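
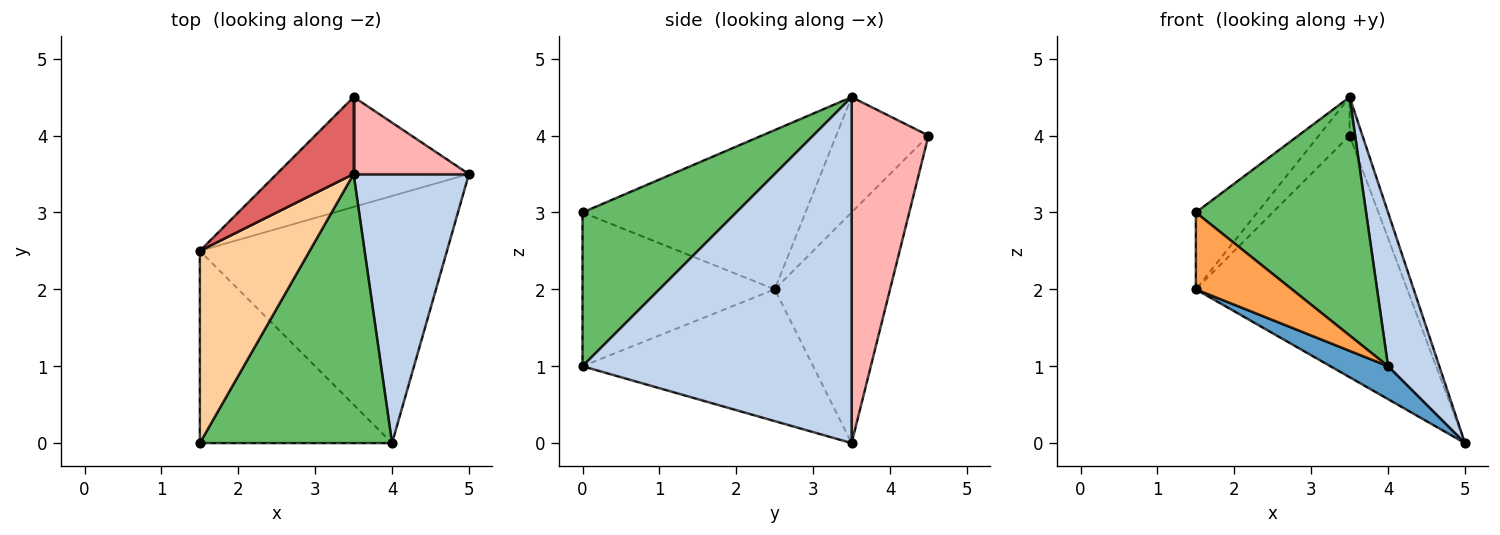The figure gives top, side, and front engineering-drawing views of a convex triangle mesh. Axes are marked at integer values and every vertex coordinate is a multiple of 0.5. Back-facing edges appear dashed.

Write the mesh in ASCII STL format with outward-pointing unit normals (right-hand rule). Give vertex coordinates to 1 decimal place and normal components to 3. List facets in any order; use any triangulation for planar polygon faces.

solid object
 facet normal -0.467 -0.117 -0.876
  outer loop
   vertex 4.0 0.0 1.0
   vertex 1.5 2.5 2.0
   vertex 5.0 3.5 0.0
  endloop
 endfacet
 facet normal 0.934 -0.178 0.311
  outer loop
   vertex 3.5 3.5 4.5
   vertex 4.0 0.0 1.0
   vertex 5.0 3.5 0.0
  endloop
 endfacet
 facet normal -0.596 -0.298 -0.745
  outer loop
   vertex 1.5 0.0 3.0
   vertex 1.5 2.5 2.0
   vertex 4.0 0.0 1.0
  endloop
 endfacet
 facet normal -0.803 0.221 0.554
  outer loop
   vertex 1.5 0.0 3.0
   vertex 3.5 3.5 4.5
   vertex 1.5 2.5 2.0
  endloop
 endfacet
 facet normal 0.514 -0.569 0.642
  outer loop
   vertex 1.5 0.0 3.0
   vertex 4.0 0.0 1.0
   vertex 3.5 3.5 4.5
  endloop
 endfacet
 facet normal -0.445 0.815 -0.371
  outer loop
   vertex 3.5 4.5 4.0
   vertex 5.0 3.5 0.0
   vertex 1.5 2.5 2.0
  endloop
 endfacet
 facet normal -0.802 0.267 0.535
  outer loop
   vertex 3.5 4.5 4.0
   vertex 1.5 2.5 2.0
   vertex 3.5 3.5 4.5
  endloop
 endfacet
 facet normal 0.937 0.156 0.312
  outer loop
   vertex 3.5 4.5 4.0
   vertex 3.5 3.5 4.5
   vertex 5.0 3.5 0.0
  endloop
 endfacet
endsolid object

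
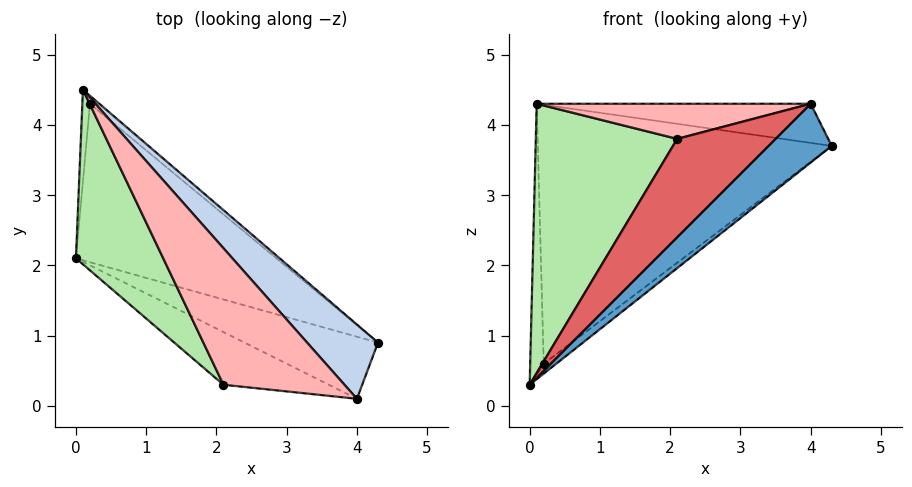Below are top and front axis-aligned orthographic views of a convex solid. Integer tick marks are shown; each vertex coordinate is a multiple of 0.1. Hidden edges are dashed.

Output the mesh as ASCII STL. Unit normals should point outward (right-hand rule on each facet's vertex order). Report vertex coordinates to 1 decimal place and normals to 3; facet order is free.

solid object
 facet normal 0.357 -0.642 -0.678
  outer loop
   vertex 4.0 0.1 4.3
   vertex 0.0 2.1 0.3
   vertex 4.3 0.9 3.7
  endloop
 endfacet
 facet normal 0.466 0.413 0.783
  outer loop
   vertex 4.0 0.1 4.3
   vertex 4.3 0.9 3.7
   vertex 0.1 4.5 4.3
  endloop
 endfacet
 facet normal 0.628 0.049 -0.777
  outer loop
   vertex 0.2 4.3 0.6
   vertex 4.3 0.9 3.7
   vertex 0.0 2.1 0.3
  endloop
 endfacet
 facet normal -0.995 0.095 -0.032
  outer loop
   vertex 0.2 4.3 0.6
   vertex 0.0 2.1 0.3
   vertex 0.1 4.5 4.3
  endloop
 endfacet
 facet normal 0.649 0.761 -0.024
  outer loop
   vertex 0.2 4.3 0.6
   vertex 0.1 4.5 4.3
   vertex 4.3 0.9 3.7
  endloop
 endfacet
 facet normal -0.852 -0.440 0.285
  outer loop
   vertex 2.1 0.3 3.8
   vertex 0.1 4.5 4.3
   vertex 0.0 2.1 0.3
  endloop
 endfacet
 facet normal 0.031 -0.881 -0.472
  outer loop
   vertex 2.1 0.3 3.8
   vertex 0.0 2.1 0.3
   vertex 4.0 0.1 4.3
  endloop
 endfacet
 facet normal -0.271 -0.240 0.932
  outer loop
   vertex 2.1 0.3 3.8
   vertex 4.0 0.1 4.3
   vertex 0.1 4.5 4.3
  endloop
 endfacet
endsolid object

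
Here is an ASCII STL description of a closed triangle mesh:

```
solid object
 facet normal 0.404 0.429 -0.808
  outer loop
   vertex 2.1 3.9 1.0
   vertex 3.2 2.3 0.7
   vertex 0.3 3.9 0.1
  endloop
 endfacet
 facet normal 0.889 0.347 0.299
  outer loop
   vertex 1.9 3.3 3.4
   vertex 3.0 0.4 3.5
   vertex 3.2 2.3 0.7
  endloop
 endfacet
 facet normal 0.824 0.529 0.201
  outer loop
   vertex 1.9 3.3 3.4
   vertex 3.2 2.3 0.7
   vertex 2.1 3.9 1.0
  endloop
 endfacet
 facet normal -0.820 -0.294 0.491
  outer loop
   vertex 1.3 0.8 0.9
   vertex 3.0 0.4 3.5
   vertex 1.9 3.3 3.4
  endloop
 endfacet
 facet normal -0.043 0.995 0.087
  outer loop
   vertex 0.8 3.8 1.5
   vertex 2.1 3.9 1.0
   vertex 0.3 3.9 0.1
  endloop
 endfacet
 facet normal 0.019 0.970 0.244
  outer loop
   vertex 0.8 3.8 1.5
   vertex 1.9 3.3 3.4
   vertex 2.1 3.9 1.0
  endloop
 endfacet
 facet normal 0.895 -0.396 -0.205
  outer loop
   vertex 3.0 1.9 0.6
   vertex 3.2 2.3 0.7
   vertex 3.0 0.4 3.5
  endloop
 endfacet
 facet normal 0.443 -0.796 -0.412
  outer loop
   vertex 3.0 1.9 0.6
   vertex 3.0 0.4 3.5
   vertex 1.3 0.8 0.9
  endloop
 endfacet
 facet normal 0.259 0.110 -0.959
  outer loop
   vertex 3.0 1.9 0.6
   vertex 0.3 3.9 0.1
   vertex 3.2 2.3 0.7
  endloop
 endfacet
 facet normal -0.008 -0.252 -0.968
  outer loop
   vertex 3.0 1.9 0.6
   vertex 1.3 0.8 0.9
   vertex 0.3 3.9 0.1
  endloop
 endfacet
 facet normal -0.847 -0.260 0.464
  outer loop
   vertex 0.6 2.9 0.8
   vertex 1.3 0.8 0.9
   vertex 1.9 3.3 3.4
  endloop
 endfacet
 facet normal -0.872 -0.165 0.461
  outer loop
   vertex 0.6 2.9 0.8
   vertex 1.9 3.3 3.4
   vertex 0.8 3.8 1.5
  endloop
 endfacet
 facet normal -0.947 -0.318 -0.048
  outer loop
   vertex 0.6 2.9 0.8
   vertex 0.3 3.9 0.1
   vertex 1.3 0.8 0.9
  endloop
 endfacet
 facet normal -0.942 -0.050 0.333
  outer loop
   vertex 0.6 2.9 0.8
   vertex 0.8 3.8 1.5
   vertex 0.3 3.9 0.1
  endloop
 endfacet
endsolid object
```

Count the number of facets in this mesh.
14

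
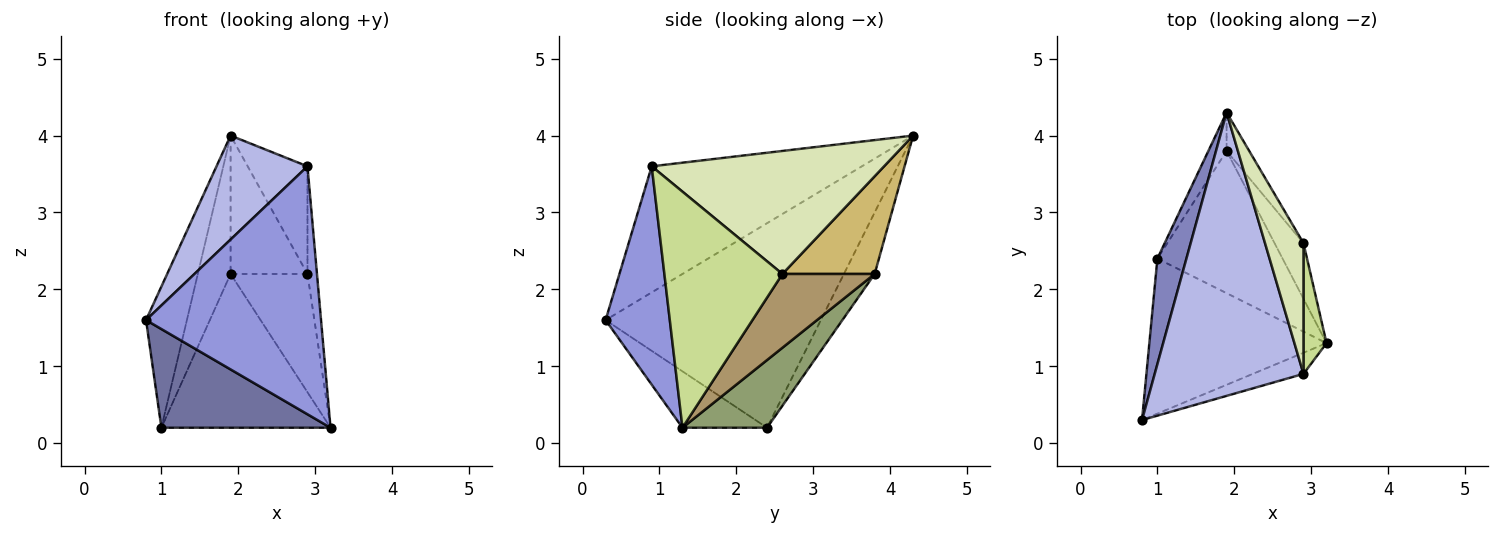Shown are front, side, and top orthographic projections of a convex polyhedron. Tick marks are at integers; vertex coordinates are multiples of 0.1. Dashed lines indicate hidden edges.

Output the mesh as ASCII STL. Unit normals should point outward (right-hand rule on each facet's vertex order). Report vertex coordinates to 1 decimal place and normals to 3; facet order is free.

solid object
 facet normal -0.259 -0.519 -0.815
  outer loop
   vertex 1.0 2.4 0.2
   vertex 3.2 1.3 0.2
   vertex 0.8 0.3 1.6
  endloop
 endfacet
 facet normal -0.973 0.185 0.138
  outer loop
   vertex 1.0 2.4 0.2
   vertex 0.8 0.3 1.6
   vertex 1.9 4.3 4.0
  endloop
 endfacet
 facet normal 0.343 -0.936 -0.080
  outer loop
   vertex 2.9 0.9 3.6
   vertex 0.8 0.3 1.6
   vertex 3.2 1.3 0.2
  endloop
 endfacet
 facet normal -0.623 -0.270 0.735
  outer loop
   vertex 2.9 0.9 3.6
   vertex 1.9 4.3 4.0
   vertex 0.8 0.3 1.6
  endloop
 endfacet
 facet normal 0.345 0.689 -0.637
  outer loop
   vertex 1.9 3.8 2.2
   vertex 3.2 1.3 0.2
   vertex 1.0 2.4 0.2
  endloop
 endfacet
 facet normal -0.671 0.715 -0.199
  outer loop
   vertex 1.9 3.8 2.2
   vertex 1.0 2.4 0.2
   vertex 1.9 4.3 4.0
  endloop
 endfacet
 facet normal 0.992 0.080 0.097
  outer loop
   vertex 2.9 2.6 2.2
   vertex 2.9 0.9 3.6
   vertex 3.2 1.3 0.2
  endloop
 endfacet
 facet normal 0.927 0.239 0.290
  outer loop
   vertex 2.9 2.6 2.2
   vertex 1.9 4.3 4.0
   vertex 2.9 0.9 3.6
  endloop
 endfacet
 facet normal 0.736 0.613 -0.288
  outer loop
   vertex 2.9 2.6 2.2
   vertex 3.2 1.3 0.2
   vertex 1.9 3.8 2.2
  endloop
 endfacet
 facet normal 0.756 0.630 -0.175
  outer loop
   vertex 2.9 2.6 2.2
   vertex 1.9 3.8 2.2
   vertex 1.9 4.3 4.0
  endloop
 endfacet
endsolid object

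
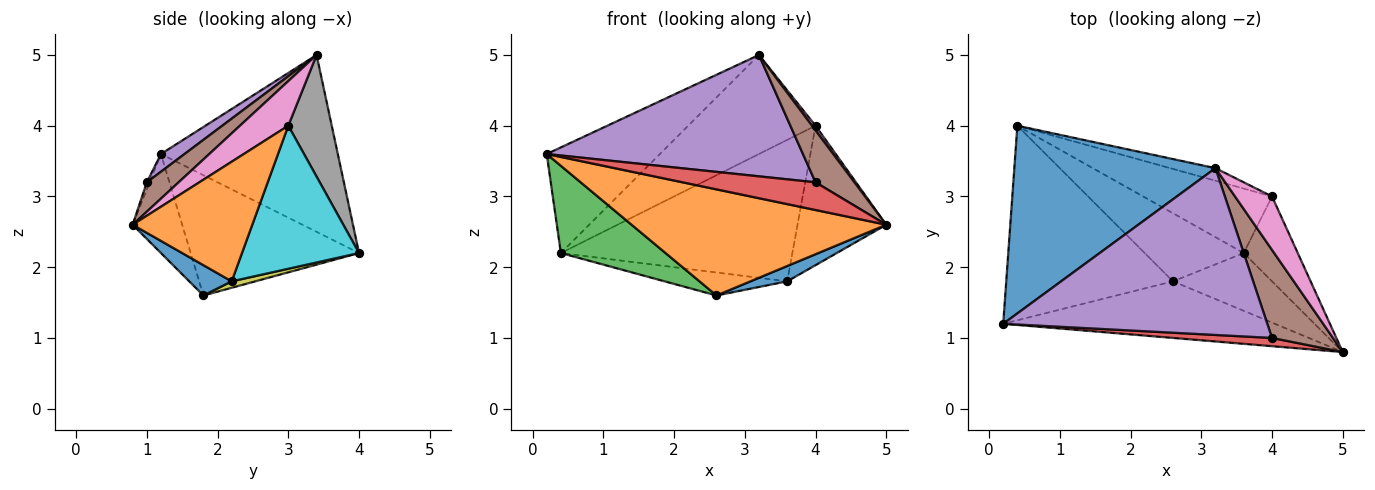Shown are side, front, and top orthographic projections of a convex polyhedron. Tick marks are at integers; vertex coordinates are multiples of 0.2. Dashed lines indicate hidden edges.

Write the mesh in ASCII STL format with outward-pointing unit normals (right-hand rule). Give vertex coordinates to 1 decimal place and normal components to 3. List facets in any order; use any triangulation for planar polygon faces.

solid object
 facet normal -0.608 0.389 0.692
  outer loop
   vertex 3.2 3.4 5.0
   vertex 0.4 4.0 2.2
   vertex 0.2 1.2 3.6
  endloop
 endfacet
 facet normal -0.169 -0.870 -0.464
  outer loop
   vertex 2.6 1.8 1.6
   vertex 5.0 0.8 2.6
   vertex 0.2 1.2 3.6
  endloop
 endfacet
 facet normal -0.550 -0.342 -0.762
  outer loop
   vertex 2.6 1.8 1.6
   vertex 0.2 1.2 3.6
   vertex 0.4 4.0 2.2
  endloop
 endfacet
 facet normal -0.020 -0.958 0.285
  outer loop
   vertex 4.0 1.0 3.2
   vertex 0.2 1.2 3.6
   vertex 5.0 0.8 2.6
  endloop
 endfacet
 facet normal 0.054 -0.588 0.807
  outer loop
   vertex 4.0 1.0 3.2
   vertex 3.2 3.4 5.0
   vertex 0.2 1.2 3.6
  endloop
 endfacet
 facet normal 0.384 -0.469 0.796
  outer loop
   vertex 4.0 1.0 3.2
   vertex 5.0 0.8 2.6
   vertex 3.2 3.4 5.0
  endloop
 endfacet
 facet normal 0.769 -0.056 0.637
  outer loop
   vertex 4.0 3.0 4.0
   vertex 3.2 3.4 5.0
   vertex 5.0 0.8 2.6
  endloop
 endfacet
 facet normal 0.321 0.940 -0.119
  outer loop
   vertex 4.0 3.0 4.0
   vertex 0.4 4.0 2.2
   vertex 3.2 3.4 5.0
  endloop
 endfacet
 facet normal 0.061 0.319 -0.946
  outer loop
   vertex 3.6 2.2 1.8
   vertex 2.6 1.8 1.6
   vertex 0.4 4.0 2.2
  endloop
 endfacet
 facet normal 0.418 0.827 -0.377
  outer loop
   vertex 3.6 2.2 1.8
   vertex 0.4 4.0 2.2
   vertex 4.0 3.0 4.0
  endloop
 endfacet
 facet normal 0.284 -0.246 -0.927
  outer loop
   vertex 3.6 2.2 1.8
   vertex 5.0 0.8 2.6
   vertex 2.6 1.8 1.6
  endloop
 endfacet
 facet normal 0.755 0.560 -0.341
  outer loop
   vertex 3.6 2.2 1.8
   vertex 4.0 3.0 4.0
   vertex 5.0 0.8 2.6
  endloop
 endfacet
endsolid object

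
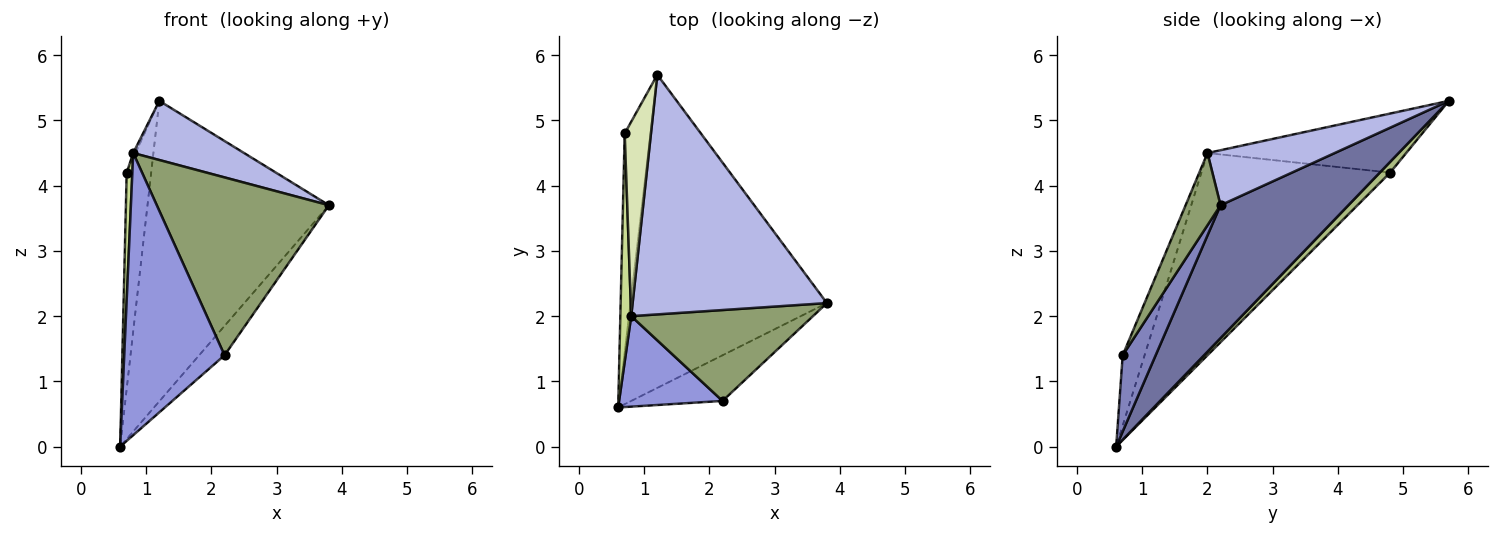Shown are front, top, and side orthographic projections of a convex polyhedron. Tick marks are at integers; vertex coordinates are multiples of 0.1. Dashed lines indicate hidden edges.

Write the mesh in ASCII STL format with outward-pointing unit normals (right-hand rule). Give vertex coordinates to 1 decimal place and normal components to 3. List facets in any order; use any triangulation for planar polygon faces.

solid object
 facet normal 0.439 0.622 -0.648
  outer loop
   vertex 1.2 5.7 5.3
   vertex 3.8 2.2 3.7
   vertex 0.6 0.6 0.0
  endloop
 endfacet
 facet normal 0.575 0.443 -0.688
  outer loop
   vertex 2.2 0.7 1.4
   vertex 0.6 0.6 0.0
   vertex 3.8 2.2 3.7
  endloop
 endfacet
 facet normal -0.203 -0.932 0.299
  outer loop
   vertex 0.8 2.0 4.5
   vertex 0.6 0.6 0.0
   vertex 2.2 0.7 1.4
  endloop
 endfacet
 facet normal 0.265 -0.231 0.936
  outer loop
   vertex 0.8 2.0 4.5
   vertex 3.8 2.2 3.7
   vertex 1.2 5.7 5.3
  endloop
 endfacet
 facet normal 0.178 -0.876 0.448
  outer loop
   vertex 0.8 2.0 4.5
   vertex 2.2 0.7 1.4
   vertex 3.8 2.2 3.7
  endloop
 endfacet
 facet normal 0.285 0.674 -0.681
  outer loop
   vertex 0.7 4.8 4.2
   vertex 1.2 5.7 5.3
   vertex 0.6 0.6 0.0
  endloop
 endfacet
 facet normal -0.998 -0.030 0.054
  outer loop
   vertex 0.7 4.8 4.2
   vertex 0.6 0.6 0.0
   vertex 0.8 2.0 4.5
  endloop
 endfacet
 facet normal -0.914 0.011 0.406
  outer loop
   vertex 0.7 4.8 4.2
   vertex 0.8 2.0 4.5
   vertex 1.2 5.7 5.3
  endloop
 endfacet
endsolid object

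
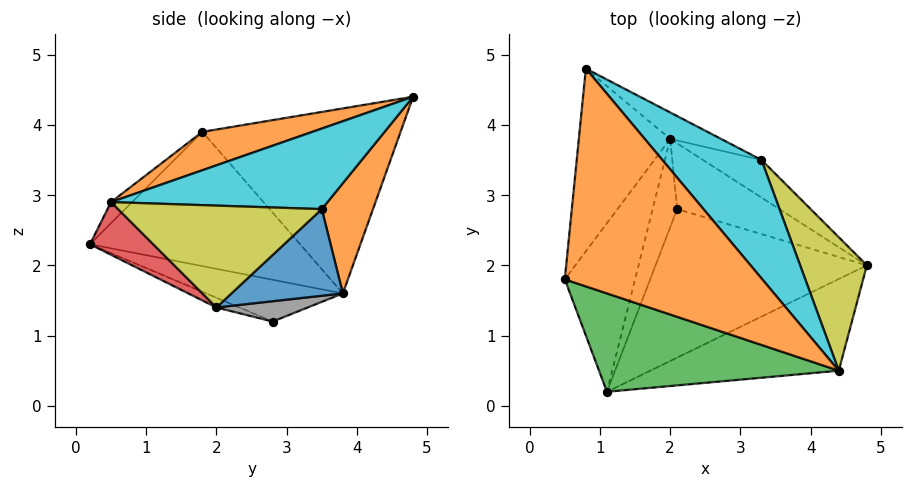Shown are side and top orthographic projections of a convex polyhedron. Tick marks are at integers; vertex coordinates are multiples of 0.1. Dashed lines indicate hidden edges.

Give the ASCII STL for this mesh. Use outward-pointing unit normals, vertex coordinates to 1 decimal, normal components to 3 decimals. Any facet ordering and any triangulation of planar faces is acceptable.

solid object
 facet normal -0.043 -0.375 -0.926
  outer loop
   vertex 1.1 0.2 2.3
   vertex 2.1 2.8 1.2
   vertex 4.8 2.0 1.4
  endloop
 endfacet
 facet normal 0.188 -0.180 0.966
  outer loop
   vertex 4.4 0.5 2.9
   vertex 0.8 4.8 4.4
   vertex 0.5 1.8 3.9
  endloop
 endfacet
 facet normal -0.061 -0.717 0.694
  outer loop
   vertex 4.4 0.5 2.9
   vertex 0.5 1.8 3.9
   vertex 1.1 0.2 2.3
  endloop
 endfacet
 facet normal 0.187 -0.719 -0.669
  outer loop
   vertex 4.4 0.5 2.9
   vertex 1.1 0.2 2.3
   vertex 4.8 2.0 1.4
  endloop
 endfacet
 facet normal -0.885 0.161 -0.437
  outer loop
   vertex 2.0 3.8 1.6
   vertex 0.5 1.8 3.9
   vertex 0.8 4.8 4.4
  endloop
 endfacet
 facet normal -0.878 0.130 -0.460
  outer loop
   vertex 2.0 3.8 1.6
   vertex 1.1 0.2 2.3
   vertex 0.5 1.8 3.9
  endloop
 endfacet
 facet normal -0.856 0.116 -0.504
  outer loop
   vertex 2.0 3.8 1.6
   vertex 2.1 2.8 1.2
   vertex 1.1 0.2 2.3
  endloop
 endfacet
 facet normal 0.180 0.381 -0.907
  outer loop
   vertex 2.0 3.8 1.6
   vertex 4.8 2.0 1.4
   vertex 2.1 2.8 1.2
  endloop
 endfacet
 facet normal 0.796 0.309 0.521
  outer loop
   vertex 3.3 3.5 2.8
   vertex 4.4 0.5 2.9
   vertex 4.8 2.0 1.4
  endloop
 endfacet
 facet normal 0.611 0.249 0.752
  outer loop
   vertex 3.3 3.5 2.8
   vertex 0.8 4.8 4.4
   vertex 4.4 0.5 2.9
  endloop
 endfacet
 facet normal 0.493 0.804 -0.333
  outer loop
   vertex 3.3 3.5 2.8
   vertex 4.8 2.0 1.4
   vertex 2.0 3.8 1.6
  endloop
 endfacet
 facet normal 0.367 0.915 -0.169
  outer loop
   vertex 3.3 3.5 2.8
   vertex 2.0 3.8 1.6
   vertex 0.8 4.8 4.4
  endloop
 endfacet
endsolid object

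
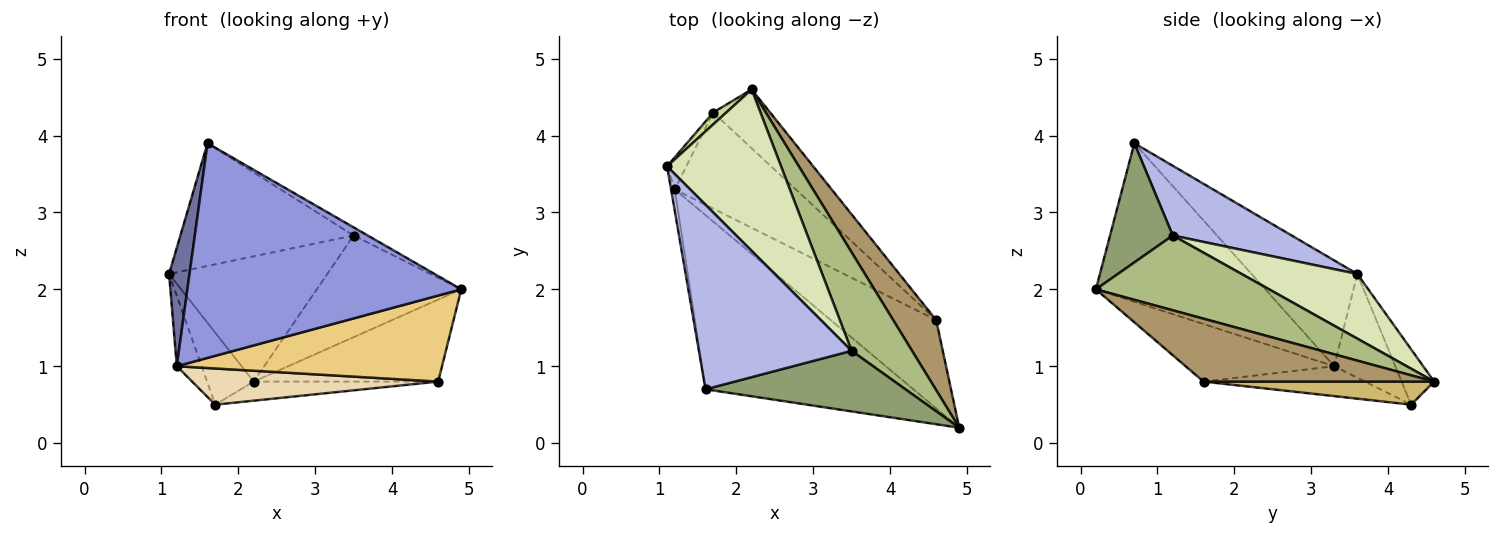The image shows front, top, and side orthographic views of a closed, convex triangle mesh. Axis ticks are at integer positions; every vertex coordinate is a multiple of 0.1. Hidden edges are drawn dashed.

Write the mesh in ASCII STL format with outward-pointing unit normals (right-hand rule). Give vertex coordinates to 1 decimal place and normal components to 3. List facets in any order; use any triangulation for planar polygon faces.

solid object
 facet normal -0.981 -0.189 -0.034
  outer loop
   vertex 1.2 3.3 1.0
   vertex 1.6 0.7 3.9
   vertex 1.1 3.6 2.2
  endloop
 endfacet
 facet normal -0.913 0.372 -0.169
  outer loop
   vertex 1.2 3.3 1.0
   vertex 1.1 3.6 2.2
   vertex 1.7 4.3 0.5
  endloop
 endfacet
 facet normal -0.433 -0.700 -0.568
  outer loop
   vertex 1.2 3.3 1.0
   vertex 4.9 0.2 2.0
   vertex 1.6 0.7 3.9
  endloop
 endfacet
 facet normal 0.355 0.518 0.778
  outer loop
   vertex 3.5 1.2 2.7
   vertex 1.1 3.6 2.2
   vertex 1.6 0.7 3.9
  endloop
 endfacet
 facet normal 0.509 0.115 0.853
  outer loop
   vertex 3.5 1.2 2.7
   vertex 1.6 0.7 3.9
   vertex 4.9 0.2 2.0
  endloop
 endfacet
 facet normal 0.652 0.544 0.527
  outer loop
   vertex 2.2 4.6 0.8
   vertex 3.5 1.2 2.7
   vertex 4.9 0.2 2.0
  endloop
 endfacet
 facet normal -0.568 0.812 0.134
  outer loop
   vertex 2.2 4.6 0.8
   vertex 1.7 4.3 0.5
   vertex 1.1 3.6 2.2
  endloop
 endfacet
 facet normal 0.409 0.559 0.721
  outer loop
   vertex 2.2 4.6 0.8
   vertex 1.1 3.6 2.2
   vertex 3.5 1.2 2.7
  endloop
 endfacet
 facet normal 0.689 0.551 0.471
  outer loop
   vertex 4.6 1.6 0.8
   vertex 2.2 4.6 0.8
   vertex 4.9 0.2 2.0
  endloop
 endfacet
 facet normal 0.360 0.288 -0.888
  outer loop
   vertex 4.6 1.6 0.8
   vertex 1.7 4.3 0.5
   vertex 2.2 4.6 0.8
  endloop
 endfacet
 facet normal -0.364 -0.650 -0.667
  outer loop
   vertex 4.6 1.6 0.8
   vertex 4.9 0.2 2.0
   vertex 1.2 3.3 1.0
  endloop
 endfacet
 facet normal -0.225 -0.343 -0.912
  outer loop
   vertex 4.6 1.6 0.8
   vertex 1.2 3.3 1.0
   vertex 1.7 4.3 0.5
  endloop
 endfacet
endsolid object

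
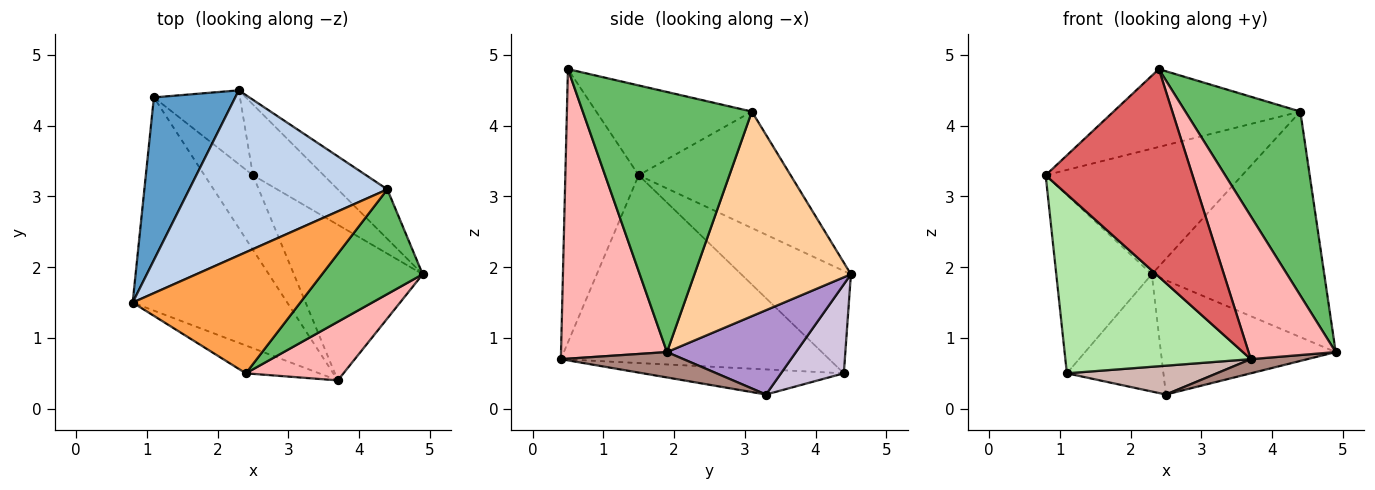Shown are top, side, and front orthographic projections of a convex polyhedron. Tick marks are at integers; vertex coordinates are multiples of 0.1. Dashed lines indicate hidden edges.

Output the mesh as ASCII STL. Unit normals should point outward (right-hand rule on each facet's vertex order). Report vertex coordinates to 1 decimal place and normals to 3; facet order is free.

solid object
 facet normal -0.647 0.563 0.514
  outer loop
   vertex 1.1 4.4 0.5
   vertex 0.8 1.5 3.3
   vertex 2.3 4.5 1.9
  endloop
 endfacet
 facet normal -0.424 0.548 0.721
  outer loop
   vertex 4.4 3.1 4.2
   vertex 2.3 4.5 1.9
   vertex 0.8 1.5 3.3
  endloop
 endfacet
 facet normal -0.411 0.493 0.767
  outer loop
   vertex 4.4 3.1 4.2
   vertex 0.8 1.5 3.3
   vertex 2.4 0.5 4.8
  endloop
 endfacet
 facet normal 0.663 0.731 -0.160
  outer loop
   vertex 4.4 3.1 4.2
   vertex 4.9 1.9 0.8
   vertex 2.3 4.5 1.9
  endloop
 endfacet
 facet normal 0.788 -0.536 0.305
  outer loop
   vertex 4.4 3.1 4.2
   vertex 2.4 0.5 4.8
   vertex 4.9 1.9 0.8
  endloop
 endfacet
 facet normal -0.681 -0.471 -0.561
  outer loop
   vertex 3.7 0.4 0.7
   vertex 0.8 1.5 3.3
   vertex 1.1 4.4 0.5
  endloop
 endfacet
 facet normal -0.444 -0.888 -0.119
  outer loop
   vertex 3.7 0.4 0.7
   vertex 2.4 0.5 4.8
   vertex 0.8 1.5 3.3
  endloop
 endfacet
 facet normal 0.747 -0.615 0.252
  outer loop
   vertex 3.7 0.4 0.7
   vertex 4.9 1.9 0.8
   vertex 2.4 0.5 4.8
  endloop
 endfacet
 facet normal 0.532 0.720 -0.446
  outer loop
   vertex 2.5 3.3 0.2
   vertex 2.3 4.5 1.9
   vertex 4.9 1.9 0.8
  endloop
 endfacet
 facet normal 0.482 0.741 -0.467
  outer loop
   vertex 2.5 3.3 0.2
   vertex 1.1 4.4 0.5
   vertex 2.3 4.5 1.9
  endloop
 endfacet
 facet normal 0.192 -0.089 -0.977
  outer loop
   vertex 2.5 3.3 0.2
   vertex 4.9 1.9 0.8
   vertex 3.7 0.4 0.7
  endloop
 endfacet
 facet normal -0.435 -0.325 -0.840
  outer loop
   vertex 2.5 3.3 0.2
   vertex 3.7 0.4 0.7
   vertex 1.1 4.4 0.5
  endloop
 endfacet
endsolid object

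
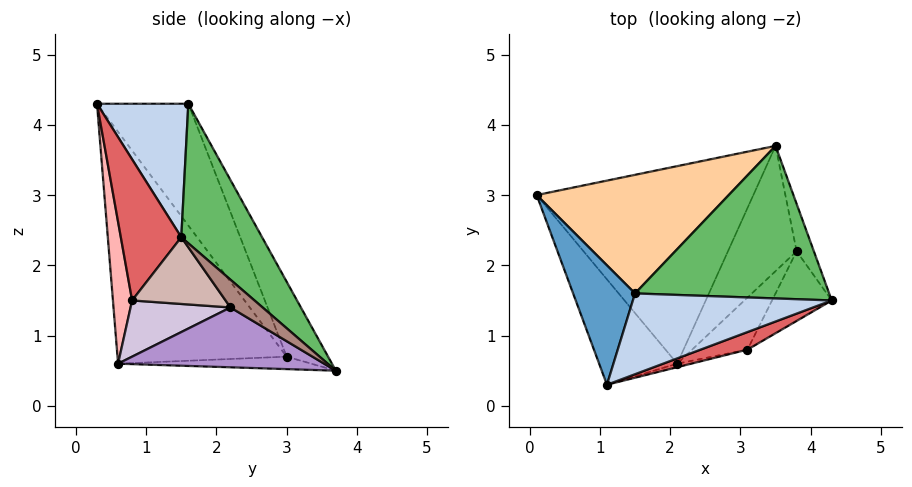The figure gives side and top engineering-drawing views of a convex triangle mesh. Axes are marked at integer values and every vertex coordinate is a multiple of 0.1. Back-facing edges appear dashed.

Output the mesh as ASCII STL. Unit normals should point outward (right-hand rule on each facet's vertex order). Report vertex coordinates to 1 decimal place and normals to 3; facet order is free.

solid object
 facet normal -0.860 0.264 0.437
  outer loop
   vertex 1.5 1.6 4.3
   vertex 0.1 3.0 0.7
   vertex 1.1 0.3 4.3
  endloop
 endfacet
 facet normal 0.549 -0.169 0.818
  outer loop
   vertex 1.5 1.6 4.3
   vertex 1.1 0.3 4.3
   vertex 4.3 1.5 2.4
  endloop
 endfacet
 facet normal -0.749 -0.613 -0.252
  outer loop
   vertex 2.1 0.6 0.6
   vertex 1.1 0.3 4.3
   vertex 0.1 3.0 0.7
  endloop
 endfacet
 facet normal -0.161 0.897 0.411
  outer loop
   vertex 3.5 3.7 0.5
   vertex 0.1 3.0 0.7
   vertex 1.5 1.6 4.3
  endloop
 endfacet
 facet normal 0.431 0.674 0.600
  outer loop
   vertex 3.5 3.7 0.5
   vertex 1.5 1.6 4.3
   vertex 4.3 1.5 2.4
  endloop
 endfacet
 facet normal -0.057 -0.006 -0.998
  outer loop
   vertex 3.5 3.7 0.5
   vertex 2.1 0.6 0.6
   vertex 0.1 3.0 0.7
  endloop
 endfacet
 facet normal 0.419 -0.897 0.139
  outer loop
   vertex 3.1 0.8 1.5
   vertex 4.3 1.5 2.4
   vertex 1.1 0.3 4.3
  endloop
 endfacet
 facet normal 0.214 -0.977 -0.021
  outer loop
   vertex 3.1 0.8 1.5
   vertex 1.1 0.3 4.3
   vertex 2.1 0.6 0.6
  endloop
 endfacet
 facet normal 0.625 -0.306 -0.718
  outer loop
   vertex 3.8 2.2 1.4
   vertex 2.1 0.6 0.6
   vertex 3.5 3.7 0.5
  endloop
 endfacet
 facet normal 0.660 -0.377 -0.650
  outer loop
   vertex 3.8 2.2 1.4
   vertex 3.1 0.8 1.5
   vertex 2.1 0.6 0.6
  endloop
 endfacet
 facet normal 0.841 -0.145 -0.522
  outer loop
   vertex 3.8 2.2 1.4
   vertex 3.5 3.7 0.5
   vertex 4.3 1.5 2.4
  endloop
 endfacet
 facet normal 0.687 -0.387 -0.615
  outer loop
   vertex 3.8 2.2 1.4
   vertex 4.3 1.5 2.4
   vertex 3.1 0.8 1.5
  endloop
 endfacet
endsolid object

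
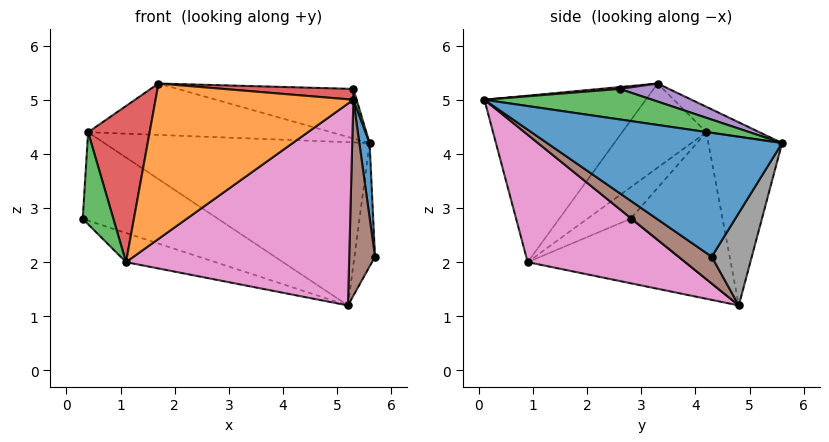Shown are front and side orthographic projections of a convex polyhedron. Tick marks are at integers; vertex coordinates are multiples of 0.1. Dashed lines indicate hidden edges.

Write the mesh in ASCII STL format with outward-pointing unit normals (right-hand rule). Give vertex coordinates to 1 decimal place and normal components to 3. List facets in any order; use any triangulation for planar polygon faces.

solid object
 facet normal 0.996 -0.044 0.074
  outer loop
   vertex 5.6 5.6 4.2
   vertex 5.3 0.1 5.0
   vertex 5.7 4.3 2.1
  endloop
 endfacet
 facet normal -0.523 -0.641 0.561
  outer loop
   vertex 1.1 0.9 2.0
   vertex 5.3 0.1 5.0
   vertex 1.7 3.3 5.3
  endloop
 endfacet
 facet normal 0.972 -0.019 0.235
  outer loop
   vertex 5.3 2.6 5.2
   vertex 5.3 0.1 5.0
   vertex 5.6 5.6 4.2
  endloop
 endfacet
 facet normal 0.012 -0.080 0.997
  outer loop
   vertex 5.3 2.6 5.2
   vertex 1.7 3.3 5.3
   vertex 5.3 0.1 5.0
  endloop
 endfacet
 facet normal 0.086 0.307 0.948
  outer loop
   vertex 5.3 2.6 5.2
   vertex 5.6 5.6 4.2
   vertex 1.7 3.3 5.3
  endloop
 endfacet
 facet normal 0.623 -0.484 -0.615
  outer loop
   vertex 5.2 4.8 1.2
   vertex 5.7 4.3 2.1
   vertex 5.3 0.1 5.0
  endloop
 endfacet
 facet normal 0.403 -0.570 -0.716
  outer loop
   vertex 5.2 4.8 1.2
   vertex 5.3 0.1 5.0
   vertex 1.1 0.9 2.0
  endloop
 endfacet
 facet normal 0.865 0.444 -0.234
  outer loop
   vertex 5.2 4.8 1.2
   vertex 5.6 5.6 4.2
   vertex 5.7 4.3 2.1
  endloop
 endfacet
 facet normal -0.382 0.217 -0.898
  outer loop
   vertex 5.2 4.8 1.2
   vertex 1.1 0.9 2.0
   vertex 0.3 2.8 2.8
  endloop
 endfacet
 facet normal -0.131 0.600 0.789
  outer loop
   vertex 0.4 4.2 4.4
   vertex 1.7 3.3 5.3
   vertex 5.6 5.6 4.2
  endloop
 endfacet
 facet normal -0.463 0.681 -0.567
  outer loop
   vertex 0.4 4.2 4.4
   vertex 5.2 4.8 1.2
   vertex 0.3 2.8 2.8
  endloop
 endfacet
 facet normal -0.262 0.941 -0.216
  outer loop
   vertex 0.4 4.2 4.4
   vertex 5.6 5.6 4.2
   vertex 5.2 4.8 1.2
  endloop
 endfacet
 facet normal -0.713 -0.505 0.486
  outer loop
   vertex 0.4 4.2 4.4
   vertex 0.3 2.8 2.8
   vertex 1.1 0.9 2.0
  endloop
 endfacet
 facet normal -0.700 -0.511 0.499
  outer loop
   vertex 0.4 4.2 4.4
   vertex 1.1 0.9 2.0
   vertex 1.7 3.3 5.3
  endloop
 endfacet
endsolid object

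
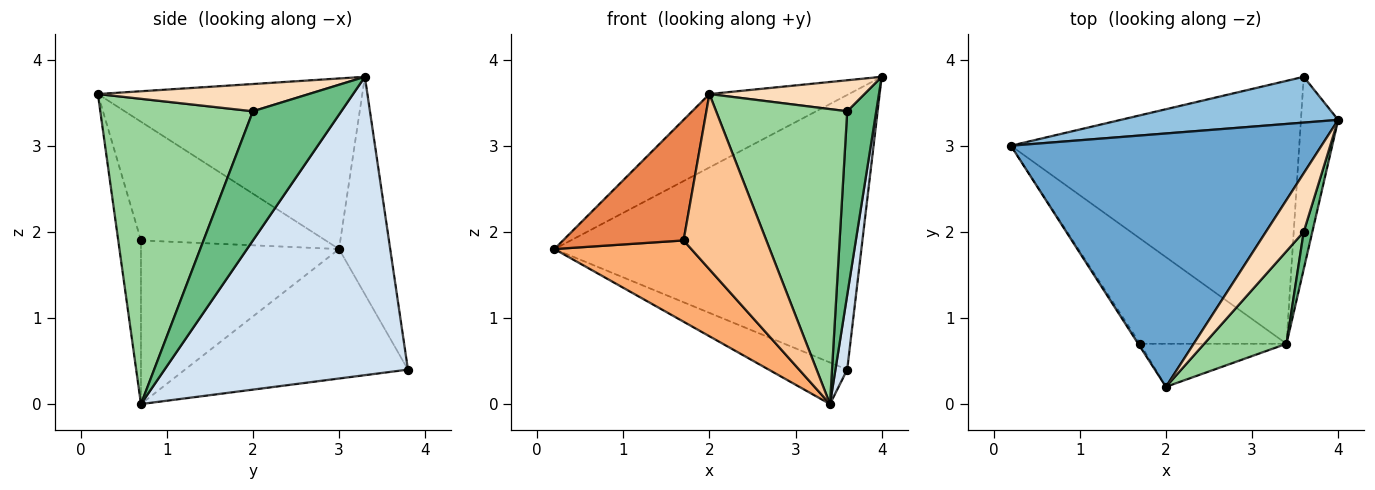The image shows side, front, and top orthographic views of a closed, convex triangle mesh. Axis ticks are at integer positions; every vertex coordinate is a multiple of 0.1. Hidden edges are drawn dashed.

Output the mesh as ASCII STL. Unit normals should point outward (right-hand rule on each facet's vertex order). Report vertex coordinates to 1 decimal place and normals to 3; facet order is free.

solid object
 facet normal -0.467 0.246 0.850
  outer loop
   vertex 2.0 0.2 3.6
   vertex 4.0 3.3 3.8
   vertex 0.2 3.0 1.8
  endloop
 endfacet
 facet normal -0.162 0.973 0.162
  outer loop
   vertex 3.6 3.8 0.4
   vertex 0.2 3.0 1.8
   vertex 4.0 3.3 3.8
  endloop
 endfacet
 facet normal -0.405 0.143 -0.903
  outer loop
   vertex 3.6 3.8 0.4
   vertex 3.4 0.7 0.0
   vertex 0.2 3.0 1.8
  endloop
 endfacet
 facet normal 0.991 -0.048 -0.124
  outer loop
   vertex 3.6 3.8 0.4
   vertex 4.0 3.3 3.8
   vertex 3.4 0.7 0.0
  endloop
 endfacet
 facet normal -0.837 -0.547 -0.013
  outer loop
   vertex 1.7 0.7 1.9
   vertex 2.0 0.2 3.6
   vertex 0.2 3.0 1.8
  endloop
 endfacet
 facet normal -0.663 -0.458 -0.593
  outer loop
   vertex 1.7 0.7 1.9
   vertex 0.2 3.0 1.8
   vertex 3.4 0.7 0.0
  endloop
 endfacet
 facet normal -0.258 -0.938 -0.231
  outer loop
   vertex 1.7 0.7 1.9
   vertex 3.4 0.7 0.0
   vertex 2.0 0.2 3.6
  endloop
 endfacet
 facet normal 0.537 -0.395 0.745
  outer loop
   vertex 3.6 2.0 3.4
   vertex 4.0 3.3 3.8
   vertex 2.0 0.2 3.6
  endloop
 endfacet
 facet normal 0.948 -0.311 0.063
  outer loop
   vertex 3.6 2.0 3.4
   vertex 3.4 0.7 0.0
   vertex 4.0 3.3 3.8
  endloop
 endfacet
 facet normal 0.743 -0.638 0.200
  outer loop
   vertex 3.6 2.0 3.4
   vertex 2.0 0.2 3.6
   vertex 3.4 0.7 0.0
  endloop
 endfacet
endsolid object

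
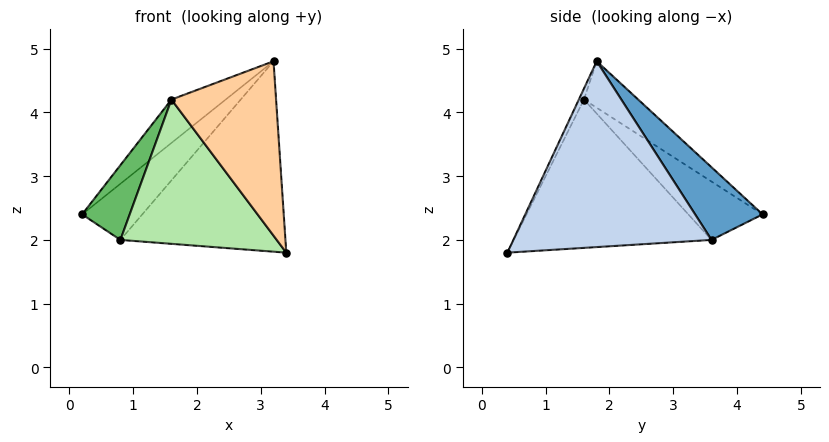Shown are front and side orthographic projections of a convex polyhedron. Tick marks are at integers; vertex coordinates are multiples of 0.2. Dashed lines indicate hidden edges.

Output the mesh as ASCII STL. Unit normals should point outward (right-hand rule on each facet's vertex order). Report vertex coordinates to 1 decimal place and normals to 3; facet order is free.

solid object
 facet normal 0.730 0.651 -0.207
  outer loop
   vertex 0.8 3.6 2.0
   vertex 0.2 4.4 2.4
   vertex 3.2 1.8 4.8
  endloop
 endfacet
 facet normal 0.746 0.621 -0.240
  outer loop
   vertex 0.8 3.6 2.0
   vertex 3.2 1.8 4.8
   vertex 3.4 0.4 1.8
  endloop
 endfacet
 facet normal -0.367 0.367 0.855
  outer loop
   vertex 1.6 1.6 4.2
   vertex 3.2 1.8 4.8
   vertex 0.2 4.4 2.4
  endloop
 endfacet
 facet normal -0.044 -0.906 0.420
  outer loop
   vertex 1.6 1.6 4.2
   vertex 3.4 0.4 1.8
   vertex 3.2 1.8 4.8
  endloop
 endfacet
 facet normal -0.828 -0.531 -0.181
  outer loop
   vertex 1.6 1.6 4.2
   vertex 0.2 4.4 2.4
   vertex 0.8 3.6 2.0
  endloop
 endfacet
 facet normal -0.756 -0.597 -0.268
  outer loop
   vertex 1.6 1.6 4.2
   vertex 0.8 3.6 2.0
   vertex 3.4 0.4 1.8
  endloop
 endfacet
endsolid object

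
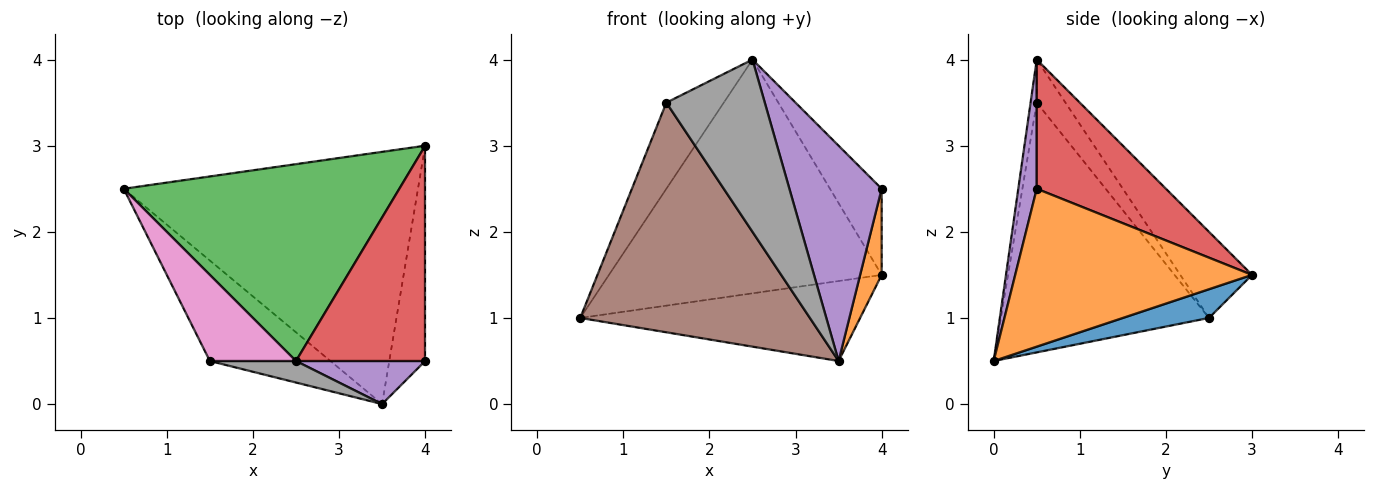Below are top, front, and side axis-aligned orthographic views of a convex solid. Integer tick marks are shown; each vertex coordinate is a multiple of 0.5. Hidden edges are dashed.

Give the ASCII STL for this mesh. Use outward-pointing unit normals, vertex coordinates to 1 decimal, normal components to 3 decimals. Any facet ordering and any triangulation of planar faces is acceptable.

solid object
 facet normal 0.093 0.301 -0.949
  outer loop
   vertex 3.5 0.0 0.5
   vertex 0.5 2.5 1.0
   vertex 4.0 3.0 1.5
  endloop
 endfacet
 facet normal 0.971 -0.088 -0.221
  outer loop
   vertex 3.5 0.0 0.5
   vertex 4.0 3.0 1.5
   vertex 4.0 0.5 2.5
  endloop
 endfacet
 facet normal -0.197 0.750 0.631
  outer loop
   vertex 2.5 0.5 4.0
   vertex 4.0 3.0 1.5
   vertex 0.5 2.5 1.0
  endloop
 endfacet
 facet normal 0.680 0.272 0.680
  outer loop
   vertex 2.5 0.5 4.0
   vertex 4.0 0.5 2.5
   vertex 4.0 3.0 1.5
  endloop
 endfacet
 facet normal 0.192 -0.962 0.192
  outer loop
   vertex 2.5 0.5 4.0
   vertex 3.5 0.0 0.5
   vertex 4.0 0.5 2.5
  endloop
 endfacet
 facet normal -0.639 -0.705 -0.308
  outer loop
   vertex 1.5 0.5 3.5
   vertex 0.5 2.5 1.0
   vertex 3.5 0.0 0.5
  endloop
 endfacet
 facet normal -0.333 0.667 0.667
  outer loop
   vertex 1.5 0.5 3.5
   vertex 2.5 0.5 4.0
   vertex 0.5 2.5 1.0
  endloop
 endfacet
 facet normal -0.062 -0.990 0.124
  outer loop
   vertex 1.5 0.5 3.5
   vertex 3.5 0.0 0.5
   vertex 2.5 0.5 4.0
  endloop
 endfacet
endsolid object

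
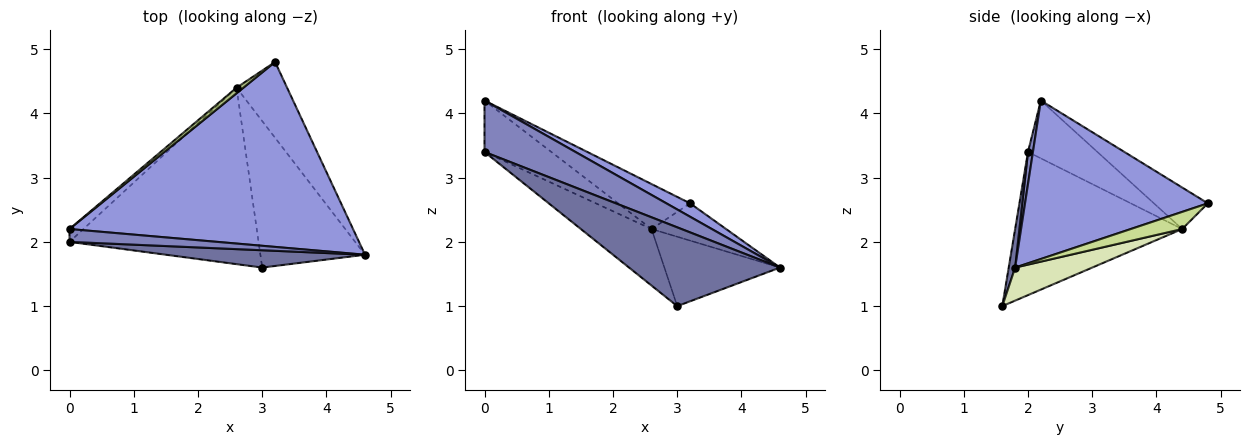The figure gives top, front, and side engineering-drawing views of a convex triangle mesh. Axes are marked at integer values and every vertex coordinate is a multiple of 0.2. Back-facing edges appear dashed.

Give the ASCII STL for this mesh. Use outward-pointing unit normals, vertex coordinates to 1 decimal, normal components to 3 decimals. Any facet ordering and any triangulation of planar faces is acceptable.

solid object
 facet normal 0.042 -0.976 0.215
  outer loop
   vertex 3.0 1.6 1.0
   vertex 4.6 1.8 1.6
   vertex 0.0 2.0 3.4
  endloop
 endfacet
 facet normal 0.053 -0.969 0.242
  outer loop
   vertex 0.0 2.2 4.2
   vertex 0.0 2.0 3.4
   vertex 4.6 1.8 1.6
  endloop
 endfacet
 facet normal 0.487 -0.063 0.871
  outer loop
   vertex 0.0 2.2 4.2
   vertex 4.6 1.8 1.6
   vertex 3.2 4.8 2.6
  endloop
 endfacet
 facet normal -0.585 0.247 -0.772
  outer loop
   vertex 2.6 4.4 2.2
   vertex 3.0 1.6 1.0
   vertex 0.0 2.0 3.4
  endloop
 endfacet
 facet normal -0.710 0.683 -0.171
  outer loop
   vertex 2.6 4.4 2.2
   vertex 0.0 2.0 3.4
   vertex 0.0 2.2 4.2
  endloop
 endfacet
 facet normal -0.597 0.796 0.100
  outer loop
   vertex 2.6 4.4 2.2
   vertex 0.0 2.2 4.2
   vertex 3.2 4.8 2.6
  endloop
 endfacet
 facet normal 0.291 0.422 -0.859
  outer loop
   vertex 2.6 4.4 2.2
   vertex 3.2 4.8 2.6
   vertex 4.6 1.8 1.6
  endloop
 endfacet
 facet normal 0.274 0.412 -0.869
  outer loop
   vertex 2.6 4.4 2.2
   vertex 4.6 1.8 1.6
   vertex 3.0 1.6 1.0
  endloop
 endfacet
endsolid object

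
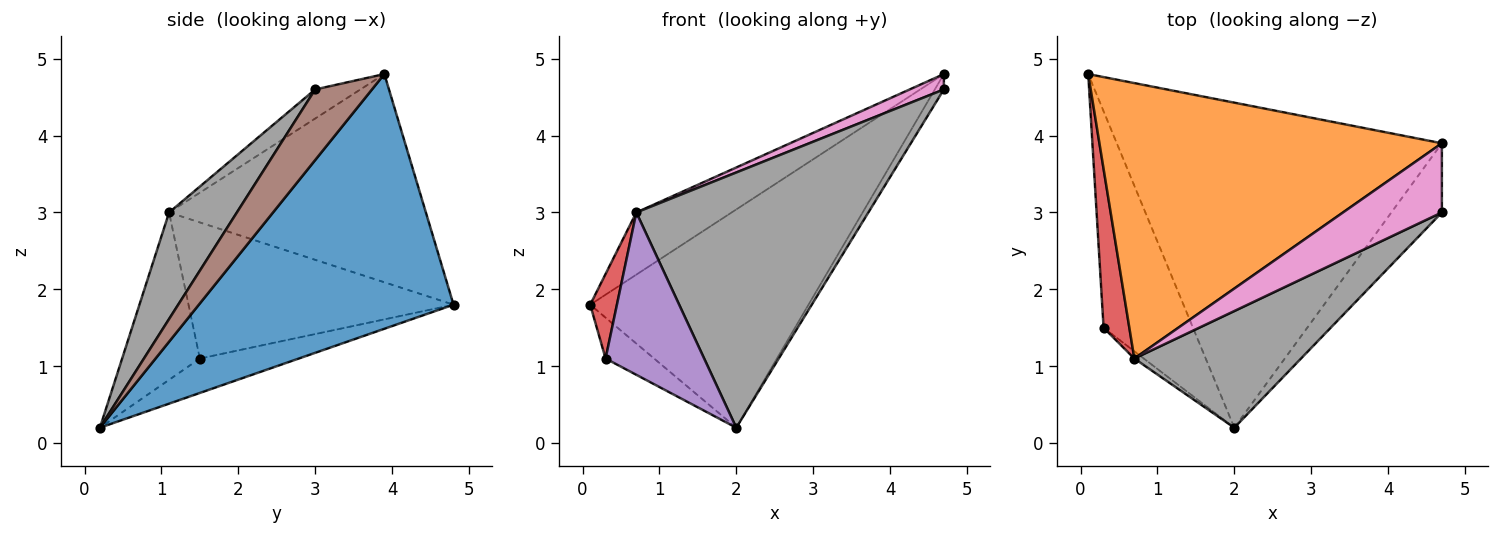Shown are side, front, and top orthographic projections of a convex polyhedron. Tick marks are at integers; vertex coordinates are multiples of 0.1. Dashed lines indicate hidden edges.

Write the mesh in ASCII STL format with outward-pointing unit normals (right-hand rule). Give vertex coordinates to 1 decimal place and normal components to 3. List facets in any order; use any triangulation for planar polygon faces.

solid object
 facet normal 0.545 0.467 -0.696
  outer loop
   vertex 2.0 0.2 0.2
   vertex 0.1 4.8 1.8
   vertex 4.7 3.9 4.8
  endloop
 endfacet
 facet normal -0.510 0.189 0.839
  outer loop
   vertex 0.7 1.1 3.0
   vertex 4.7 3.9 4.8
   vertex 0.1 4.8 1.8
  endloop
 endfacet
 facet normal -0.354 0.174 -0.919
  outer loop
   vertex 0.3 1.5 1.1
   vertex 0.1 4.8 1.8
   vertex 2.0 0.2 0.2
  endloop
 endfacet
 facet normal -0.978 -0.099 0.185
  outer loop
   vertex 0.3 1.5 1.1
   vertex 0.7 1.1 3.0
   vertex 0.1 4.8 1.8
  endloop
 endfacet
 facet normal -0.619 -0.785 -0.035
  outer loop
   vertex 0.3 1.5 1.1
   vertex 2.0 0.2 0.2
   vertex 0.7 1.1 3.0
  endloop
 endfacet
 facet normal 0.807 0.128 -0.577
  outer loop
   vertex 4.7 3.0 4.6
   vertex 2.0 0.2 0.2
   vertex 4.7 3.9 4.8
  endloop
 endfacet
 facet normal -0.276 -0.208 0.938
  outer loop
   vertex 4.7 3.0 4.6
   vertex 4.7 3.9 4.8
   vertex 0.7 1.1 3.0
  endloop
 endfacet
 facet normal 0.257 -0.879 0.402
  outer loop
   vertex 4.7 3.0 4.6
   vertex 0.7 1.1 3.0
   vertex 2.0 0.2 0.2
  endloop
 endfacet
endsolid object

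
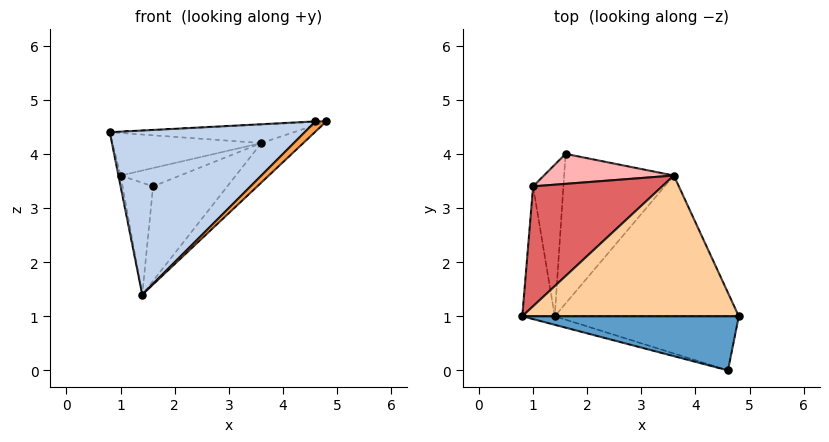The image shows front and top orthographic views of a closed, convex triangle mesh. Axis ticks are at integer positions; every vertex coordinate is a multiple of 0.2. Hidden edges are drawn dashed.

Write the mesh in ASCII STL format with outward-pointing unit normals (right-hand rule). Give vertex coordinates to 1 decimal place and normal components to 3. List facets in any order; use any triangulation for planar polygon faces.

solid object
 facet normal -0.050 0.010 0.999
  outer loop
   vertex 4.6 0.0 4.6
   vertex 4.8 1.0 4.6
   vertex 0.8 1.0 4.4
  endloop
 endfacet
 facet normal -0.252 -0.966 -0.050
  outer loop
   vertex 4.6 0.0 4.6
   vertex 0.8 1.0 4.4
   vertex 1.4 1.0 1.4
  endloop
 endfacet
 facet normal 0.679 -0.136 -0.721
  outer loop
   vertex 4.6 0.0 4.6
   vertex 1.4 1.0 1.4
   vertex 4.8 1.0 4.6
  endloop
 endfacet
 facet normal -0.050 0.130 0.990
  outer loop
   vertex 3.6 3.6 4.2
   vertex 0.8 1.0 4.4
   vertex 4.8 1.0 4.6
  endloop
 endfacet
 facet normal 0.671 0.200 -0.713
  outer loop
   vertex 3.6 3.6 4.2
   vertex 4.8 1.0 4.6
   vertex 1.4 1.0 1.4
  endloop
 endfacet
 facet normal 0.407 0.488 -0.772
  outer loop
   vertex 3.6 3.6 4.2
   vertex 1.4 1.0 1.4
   vertex 1.6 4.0 3.4
  endloop
 endfacet
 facet normal -0.236 0.325 0.916
  outer loop
   vertex 1.0 3.4 3.6
   vertex 0.8 1.0 4.4
   vertex 3.6 3.6 4.2
  endloop
 endfacet
 facet normal -0.231 0.507 0.830
  outer loop
   vertex 1.0 3.4 3.6
   vertex 3.6 3.6 4.2
   vertex 1.6 4.0 3.4
  endloop
 endfacet
 facet normal -0.980 0.016 -0.196
  outer loop
   vertex 1.0 3.4 3.6
   vertex 1.4 1.0 1.4
   vertex 0.8 1.0 4.4
  endloop
 endfacet
 facet normal -0.653 0.450 -0.609
  outer loop
   vertex 1.0 3.4 3.6
   vertex 1.6 4.0 3.4
   vertex 1.4 1.0 1.4
  endloop
 endfacet
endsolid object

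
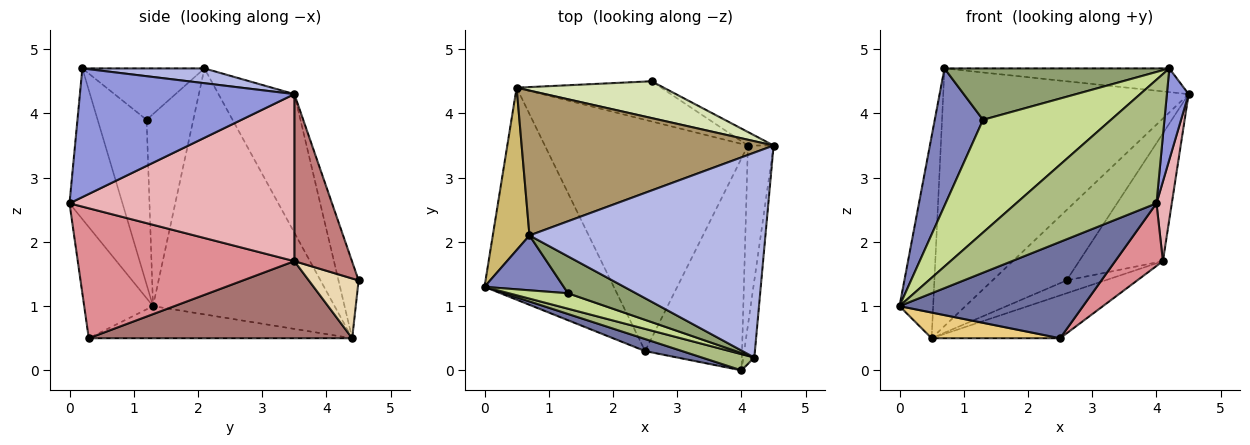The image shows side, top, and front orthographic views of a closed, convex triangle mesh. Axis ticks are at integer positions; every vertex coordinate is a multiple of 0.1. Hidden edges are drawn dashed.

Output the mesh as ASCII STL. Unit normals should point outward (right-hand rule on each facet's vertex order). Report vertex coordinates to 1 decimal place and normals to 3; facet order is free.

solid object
 facet normal -0.349 -0.930 0.116
  outer loop
   vertex 2.5 0.3 0.5
   vertex 4.0 0.0 2.6
   vertex 0.0 1.3 1.0
  endloop
 endfacet
 facet normal -0.668 -0.691 0.276
  outer loop
   vertex 1.3 1.2 3.9
   vertex 0.7 2.1 4.7
   vertex 0.0 1.3 1.0
  endloop
 endfacet
 facet normal 0.991 -0.100 -0.085
  outer loop
   vertex 4.2 0.2 4.7
   vertex 4.0 0.0 2.6
   vertex 4.5 3.5 4.3
  endloop
 endfacet
 facet normal 0.062 0.115 0.991
  outer loop
   vertex 4.2 0.2 4.7
   vertex 4.5 3.5 4.3
   vertex 0.7 2.1 4.7
  endloop
 endfacet
 facet normal -0.404 -0.743 0.534
  outer loop
   vertex 4.2 0.2 4.7
   vertex 0.7 2.1 4.7
   vertex 1.3 1.2 3.9
  endloop
 endfacet
 facet normal -0.351 -0.929 0.122
  outer loop
   vertex 4.2 0.2 4.7
   vertex 0.0 1.3 1.0
   vertex 4.0 0.0 2.6
  endloop
 endfacet
 facet normal -0.354 -0.926 0.127
  outer loop
   vertex 4.2 0.2 4.7
   vertex 1.3 1.2 3.9
   vertex 0.0 1.3 1.0
  endloop
 endfacet
 facet normal -0.234 0.862 0.450
  outer loop
   vertex 0.5 4.4 0.5
   vertex 4.5 3.5 4.3
   vertex 2.6 4.5 1.4
  endloop
 endfacet
 facet normal -0.260 0.842 0.473
  outer loop
   vertex 0.5 4.4 0.5
   vertex 0.7 2.1 4.7
   vertex 4.5 3.5 4.3
  endloop
 endfacet
 facet normal -0.973 0.180 0.145
  outer loop
   vertex 0.5 4.4 0.5
   vertex 0.0 1.3 1.0
   vertex 0.7 2.1 4.7
  endloop
 endfacet
 facet normal -0.240 -0.117 -0.964
  outer loop
   vertex 0.5 4.4 0.5
   vertex 2.5 0.3 0.5
   vertex 0.0 1.3 1.0
  endloop
 endfacet
 facet normal 0.366 0.284 -0.886
  outer loop
   vertex 4.1 3.5 1.7
   vertex 0.5 4.4 0.5
   vertex 2.6 4.5 1.4
  endloop
 endfacet
 facet normal 0.350 0.171 -0.921
  outer loop
   vertex 4.1 3.5 1.7
   vertex 2.5 0.3 0.5
   vertex 0.5 4.4 0.5
  endloop
 endfacet
 facet normal 0.565 0.821 -0.087
  outer loop
   vertex 4.1 3.5 1.7
   vertex 2.6 4.5 1.4
   vertex 4.5 3.5 4.3
  endloop
 endfacet
 facet normal 0.789 -0.174 -0.589
  outer loop
   vertex 4.1 3.5 1.7
   vertex 4.0 0.0 2.6
   vertex 2.5 0.3 0.5
  endloop
 endfacet
 facet normal 0.986 -0.067 -0.152
  outer loop
   vertex 4.1 3.5 1.7
   vertex 4.5 3.5 4.3
   vertex 4.0 0.0 2.6
  endloop
 endfacet
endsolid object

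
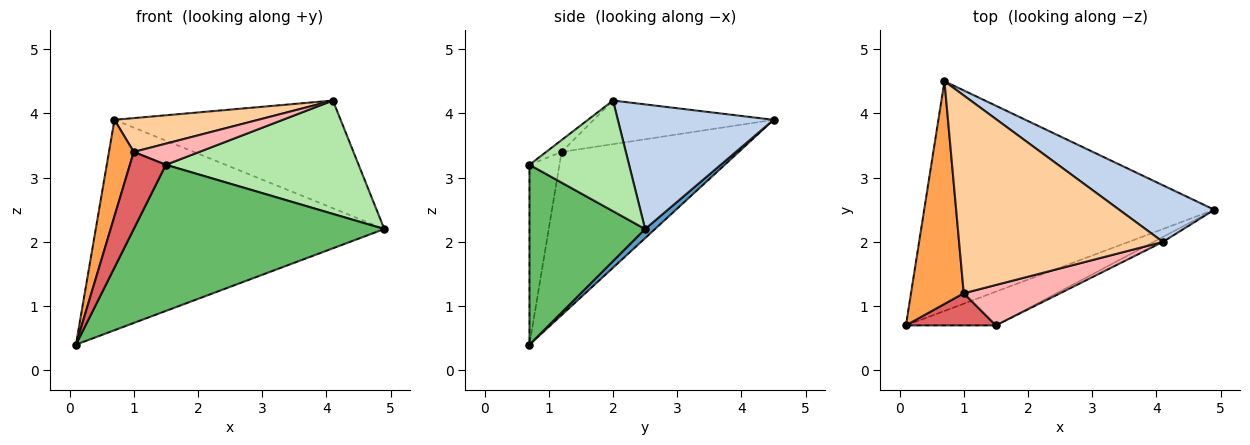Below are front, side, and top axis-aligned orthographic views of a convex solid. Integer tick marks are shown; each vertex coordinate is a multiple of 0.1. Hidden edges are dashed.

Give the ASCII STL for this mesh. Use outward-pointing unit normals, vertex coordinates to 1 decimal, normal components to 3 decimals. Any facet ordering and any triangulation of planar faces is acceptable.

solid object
 facet normal 0.023 0.675 -0.737
  outer loop
   vertex 0.7 4.5 3.9
   vertex 4.9 2.5 2.2
   vertex 0.1 0.7 0.4
  endloop
 endfacet
 facet normal 0.521 0.756 0.397
  outer loop
   vertex 4.1 2.0 4.2
   vertex 4.9 2.5 2.2
   vertex 0.7 4.5 3.9
  endloop
 endfacet
 facet normal -0.943 -0.132 0.305
  outer loop
   vertex 1.0 1.2 3.4
   vertex 0.7 4.5 3.9
   vertex 0.1 0.7 0.4
  endloop
 endfacet
 facet normal -0.206 -0.165 0.964
  outer loop
   vertex 1.0 1.2 3.4
   vertex 4.1 2.0 4.2
   vertex 0.7 4.5 3.9
  endloop
 endfacet
 facet normal 0.410 -0.889 -0.205
  outer loop
   vertex 1.5 0.7 3.2
   vertex 0.1 0.7 0.4
   vertex 4.9 2.5 2.2
  endloop
 endfacet
 facet normal 0.459 -0.888 -0.038
  outer loop
   vertex 1.5 0.7 3.2
   vertex 4.9 2.5 2.2
   vertex 4.1 2.0 4.2
  endloop
 endfacet
 facet normal -0.610 -0.732 0.305
  outer loop
   vertex 1.5 0.7 3.2
   vertex 1.0 1.2 3.4
   vertex 0.1 0.7 0.4
  endloop
 endfacet
 facet normal -0.108 -0.461 0.881
  outer loop
   vertex 1.5 0.7 3.2
   vertex 4.1 2.0 4.2
   vertex 1.0 1.2 3.4
  endloop
 endfacet
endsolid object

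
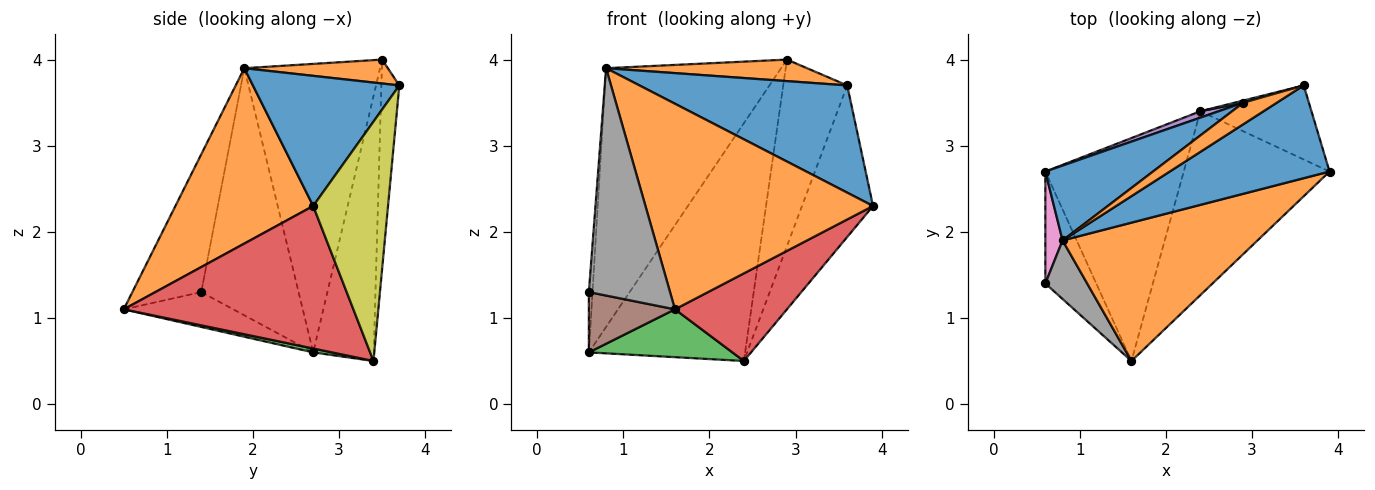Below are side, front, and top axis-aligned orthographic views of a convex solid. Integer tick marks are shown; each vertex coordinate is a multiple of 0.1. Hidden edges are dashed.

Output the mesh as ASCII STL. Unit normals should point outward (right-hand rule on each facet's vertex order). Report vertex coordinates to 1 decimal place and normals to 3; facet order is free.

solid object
 facet normal -0.597 0.770 0.223
  outer loop
   vertex 0.8 1.9 3.9
   vertex 2.9 3.5 4.0
   vertex 0.6 2.7 0.6
  endloop
 endfacet
 facet normal 0.449 -0.741 0.499
  outer loop
   vertex 0.8 1.9 3.9
   vertex 1.6 0.5 1.1
   vertex 3.9 2.7 2.3
  endloop
 endfacet
 facet normal 0.027 -0.210 -0.977
  outer loop
   vertex 2.4 3.4 0.5
   vertex 1.6 0.5 1.1
   vertex 0.6 2.7 0.6
  endloop
 endfacet
 facet normal 0.662 -0.323 -0.677
  outer loop
   vertex 2.4 3.4 0.5
   vertex 3.9 2.7 2.3
   vertex 1.6 0.5 1.1
  endloop
 endfacet
 facet normal -0.361 0.932 0.025
  outer loop
   vertex 2.4 3.4 0.5
   vertex 0.6 2.7 0.6
   vertex 2.9 3.5 4.0
  endloop
 endfacet
 facet normal -0.516 -0.406 -0.754
  outer loop
   vertex 0.6 1.4 1.3
   vertex 0.6 2.7 0.6
   vertex 1.6 0.5 1.1
  endloop
 endfacet
 facet normal -0.997 0.037 0.069
  outer loop
   vertex 0.6 1.4 1.3
   vertex 0.8 1.9 3.9
   vertex 0.6 2.7 0.6
  endloop
 endfacet
 facet normal -0.635 -0.748 0.193
  outer loop
   vertex 0.6 1.4 1.3
   vertex 1.6 0.5 1.1
   vertex 0.8 1.9 3.9
  endloop
 endfacet
 facet normal 0.687 0.653 -0.319
  outer loop
   vertex 3.6 3.7 3.7
   vertex 3.9 2.7 2.3
   vertex 2.4 3.4 0.5
  endloop
 endfacet
 facet normal -0.270 0.963 0.011
  outer loop
   vertex 3.6 3.7 3.7
   vertex 2.4 3.4 0.5
   vertex 2.9 3.5 4.0
  endloop
 endfacet
 facet normal 0.470 -0.667 0.577
  outer loop
   vertex 3.6 3.7 3.7
   vertex 0.8 1.9 3.9
   vertex 3.9 2.7 2.3
  endloop
 endfacet
 facet normal 0.451 -0.631 0.631
  outer loop
   vertex 3.6 3.7 3.7
   vertex 2.9 3.5 4.0
   vertex 0.8 1.9 3.9
  endloop
 endfacet
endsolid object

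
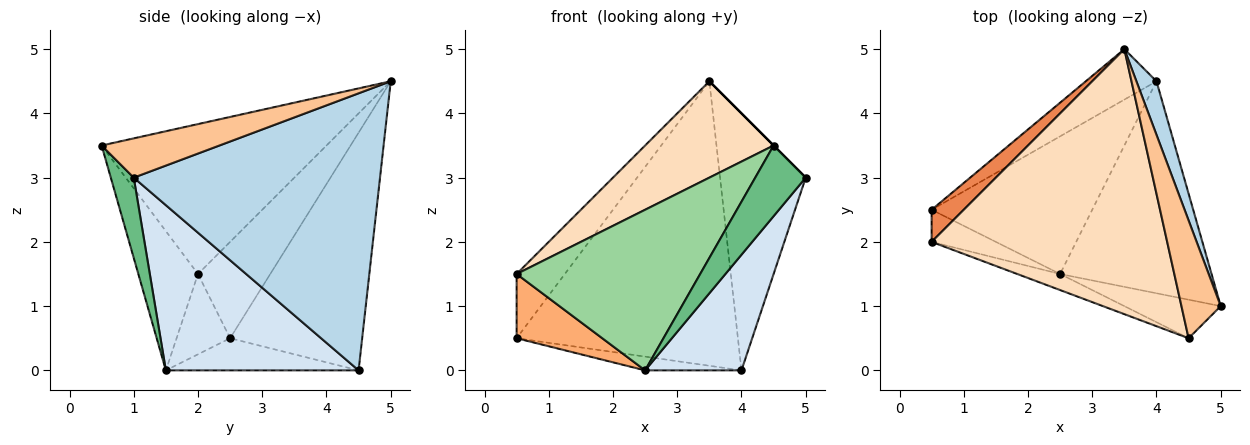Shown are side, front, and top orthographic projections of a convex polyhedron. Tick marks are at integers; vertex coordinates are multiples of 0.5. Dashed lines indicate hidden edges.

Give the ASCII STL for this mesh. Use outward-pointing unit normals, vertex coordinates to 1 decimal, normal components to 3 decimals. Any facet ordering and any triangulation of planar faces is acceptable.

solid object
 facet normal -0.507 0.849 -0.151
  outer loop
   vertex 4.0 4.5 0.0
   vertex 0.5 2.5 0.5
   vertex 3.5 5.0 4.5
  endloop
 endfacet
 facet normal -0.195 0.098 -0.976
  outer loop
   vertex 4.0 4.5 0.0
   vertex 2.5 1.5 0.0
   vertex 0.5 2.5 0.5
  endloop
 endfacet
 facet normal 0.942 0.328 0.068
  outer loop
   vertex 4.0 4.5 0.0
   vertex 3.5 5.0 4.5
   vertex 5.0 1.0 3.0
  endloop
 endfacet
 facet normal 0.692 -0.346 -0.634
  outer loop
   vertex 4.0 4.5 0.0
   vertex 5.0 1.0 3.0
   vertex 2.5 1.5 0.0
  endloop
 endfacet
 facet normal -0.802 0.535 0.267
  outer loop
   vertex 0.5 2.0 1.5
   vertex 3.5 5.0 4.5
   vertex 0.5 2.5 0.5
  endloop
 endfacet
 facet normal -0.488 -0.781 -0.390
  outer loop
   vertex 0.5 2.0 1.5
   vertex 0.5 2.5 0.5
   vertex 2.5 1.5 0.0
  endloop
 endfacet
 facet normal 0.707 0.000 0.707
  outer loop
   vertex 4.5 0.5 3.5
   vertex 5.0 1.0 3.0
   vertex 3.5 5.0 4.5
  endloop
 endfacet
 facet normal -0.513 -0.293 0.807
  outer loop
   vertex 4.5 0.5 3.5
   vertex 3.5 5.0 4.5
   vertex 0.5 2.0 1.5
  endloop
 endfacet
 facet normal 0.371 -0.815 -0.445
  outer loop
   vertex 4.5 0.5 3.5
   vertex 2.5 1.5 0.0
   vertex 5.0 1.0 3.0
  endloop
 endfacet
 facet normal -0.308 -0.947 -0.095
  outer loop
   vertex 4.5 0.5 3.5
   vertex 0.5 2.0 1.5
   vertex 2.5 1.5 0.0
  endloop
 endfacet
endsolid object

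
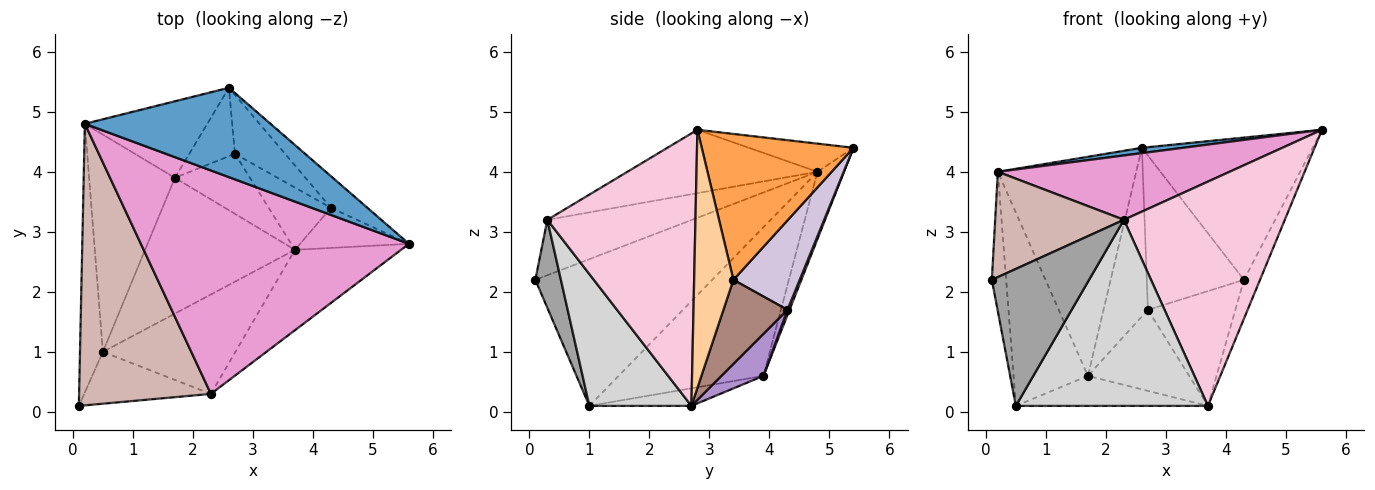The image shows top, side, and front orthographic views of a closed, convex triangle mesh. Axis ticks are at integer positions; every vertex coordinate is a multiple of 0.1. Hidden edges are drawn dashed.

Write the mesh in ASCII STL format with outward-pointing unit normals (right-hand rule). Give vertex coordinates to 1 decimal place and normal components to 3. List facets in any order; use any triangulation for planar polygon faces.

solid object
 facet normal -0.150 -0.059 0.987
  outer loop
   vertex 0.2 4.8 4.0
   vertex 5.6 2.8 4.7
   vertex 2.6 5.4 4.4
  endloop
 endfacet
 facet normal -0.178 0.929 -0.324
  outer loop
   vertex 0.2 4.8 4.0
   vertex 2.6 5.4 4.4
   vertex 1.7 3.9 0.6
  endloop
 endfacet
 facet normal 0.655 0.737 -0.164
  outer loop
   vertex 4.3 3.4 2.2
   vertex 2.6 5.4 4.4
   vertex 5.6 2.8 4.7
  endloop
 endfacet
 facet normal 0.862 0.352 -0.364
  outer loop
   vertex 4.3 3.4 2.2
   vertex 5.6 2.8 4.7
   vertex 3.7 2.7 0.1
  endloop
 endfacet
 facet normal -0.114 0.214 -0.970
  outer loop
   vertex 0.5 1.0 0.1
   vertex 1.7 3.9 0.6
   vertex 3.7 2.7 0.1
  endloop
 endfacet
 facet normal -0.985 0.080 -0.153
  outer loop
   vertex 0.5 1.0 0.1
   vertex 0.1 0.1 2.2
   vertex 0.2 4.8 4.0
  endloop
 endfacet
 facet normal -0.791 0.406 -0.457
  outer loop
   vertex 0.5 1.0 0.1
   vertex 0.2 4.8 4.0
   vertex 1.7 3.9 0.6
  endloop
 endfacet
 facet normal 0.043 0.926 -0.376
  outer loop
   vertex 2.7 4.3 1.7
   vertex 1.7 3.9 0.6
   vertex 2.6 5.4 4.4
  endloop
 endfacet
 facet normal 0.316 0.762 -0.565
  outer loop
   vertex 2.7 4.3 1.7
   vertex 3.7 2.7 0.1
   vertex 1.7 3.9 0.6
  endloop
 endfacet
 facet normal 0.537 0.788 -0.301
  outer loop
   vertex 2.7 4.3 1.7
   vertex 2.6 5.4 4.4
   vertex 4.3 3.4 2.2
  endloop
 endfacet
 facet normal 0.541 0.739 -0.401
  outer loop
   vertex 2.7 4.3 1.7
   vertex 4.3 3.4 2.2
   vertex 3.7 2.7 0.1
  endloop
 endfacet
 facet normal -0.366 -0.326 0.871
  outer loop
   vertex 2.3 0.3 3.2
   vertex 0.2 4.8 4.0
   vertex 0.1 0.1 2.2
  endloop
 endfacet
 facet normal -0.221 -0.270 0.937
  outer loop
   vertex 2.3 0.3 3.2
   vertex 5.6 2.8 4.7
   vertex 0.2 4.8 4.0
  endloop
 endfacet
 facet normal 0.655 -0.711 -0.255
  outer loop
   vertex 2.3 0.3 3.2
   vertex 3.7 2.7 0.1
   vertex 5.6 2.8 4.7
  endloop
 endfacet
 facet normal 0.239 -0.908 -0.344
  outer loop
   vertex 2.3 0.3 3.2
   vertex 0.1 0.1 2.2
   vertex 0.5 1.0 0.1
  endloop
 endfacet
 facet normal 0.424 -0.799 -0.427
  outer loop
   vertex 2.3 0.3 3.2
   vertex 0.5 1.0 0.1
   vertex 3.7 2.7 0.1
  endloop
 endfacet
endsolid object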